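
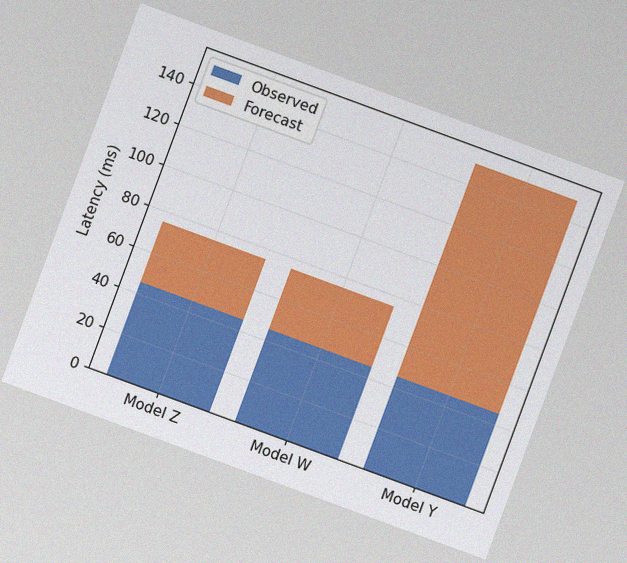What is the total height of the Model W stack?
75ms

The chart is tilted about 20° clockwise, with some photo noise. The Model W stack's top reaches 75ms on the y-axis.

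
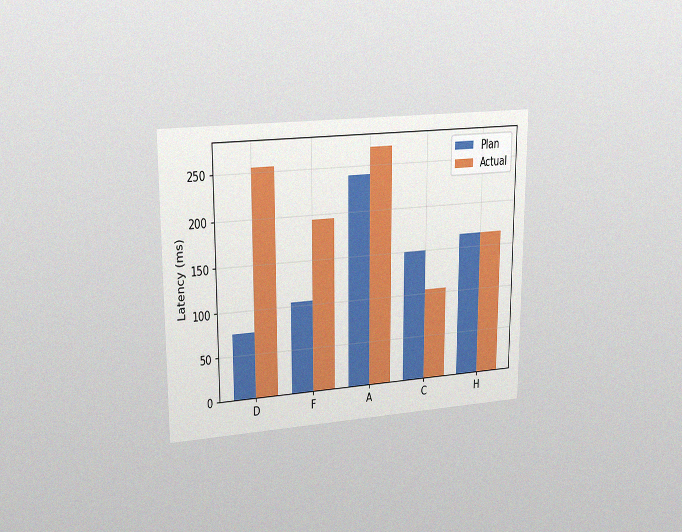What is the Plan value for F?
105ms

The chart is viewed at a slight angle, with some photo noise. The Plan bar at F reaches 105ms on the y-axis.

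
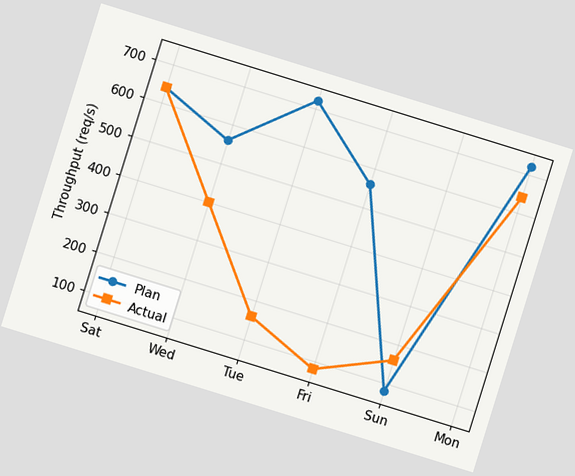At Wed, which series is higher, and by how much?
The chart is tilted about 17° clockwise. At Wed, Plan sits above the other line by 160req/s.

Plan, by 160req/s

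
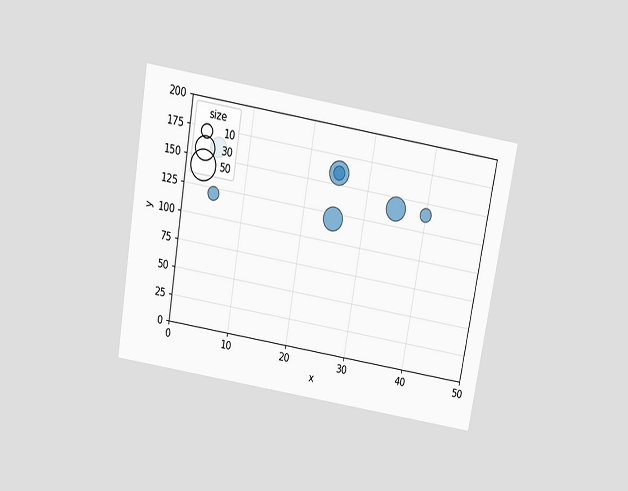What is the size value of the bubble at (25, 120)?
The chart is tilted about 10° clockwise and viewed slightly from above. Matching the bubble at (25, 120) against the size legend gives 30.

30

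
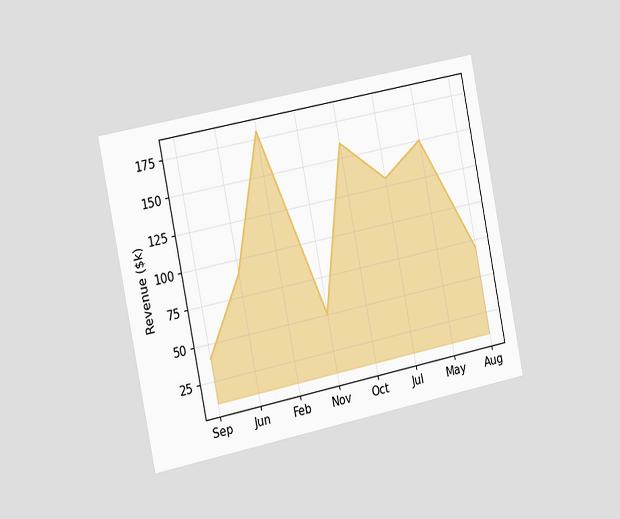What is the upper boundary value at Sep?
The chart is tilted about 11° counter-clockwise and viewed slightly from the left. At Sep the upper boundary is at $40k.

$40k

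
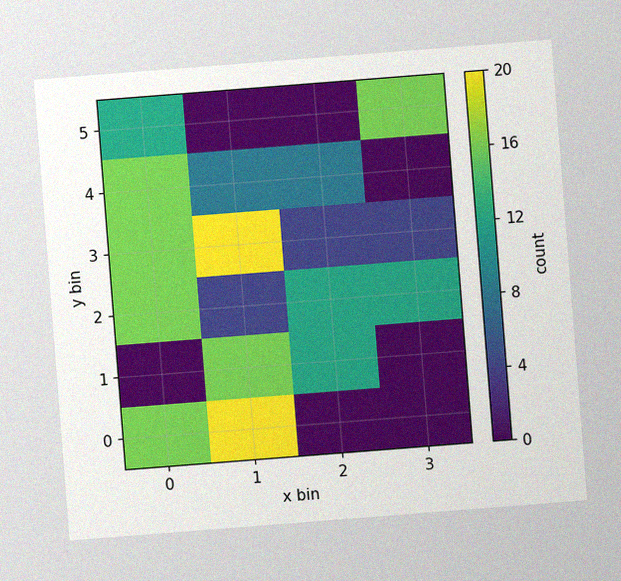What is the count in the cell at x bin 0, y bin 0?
16

The chart is tilted about 4° counter-clockwise, with some photo noise. Matching the cell (0, 0) against the colorbar gives 16.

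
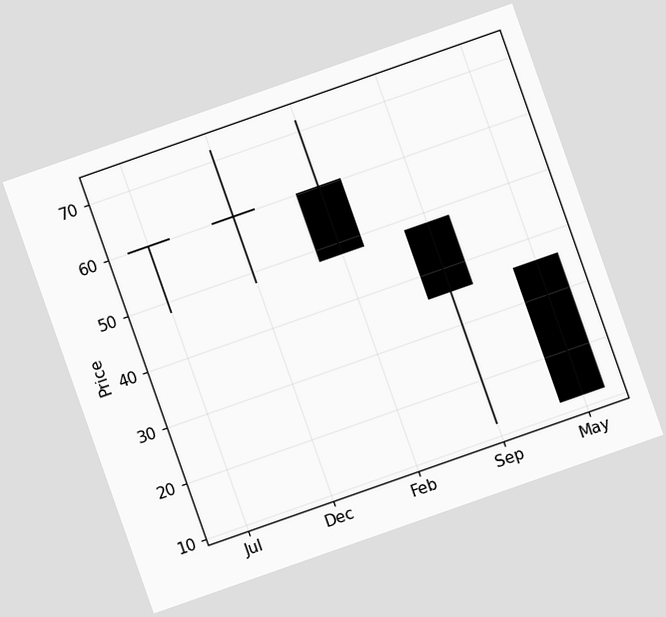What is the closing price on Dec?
The chart is tilted about 19° counter-clockwise. The Dec candle closes at 60.

60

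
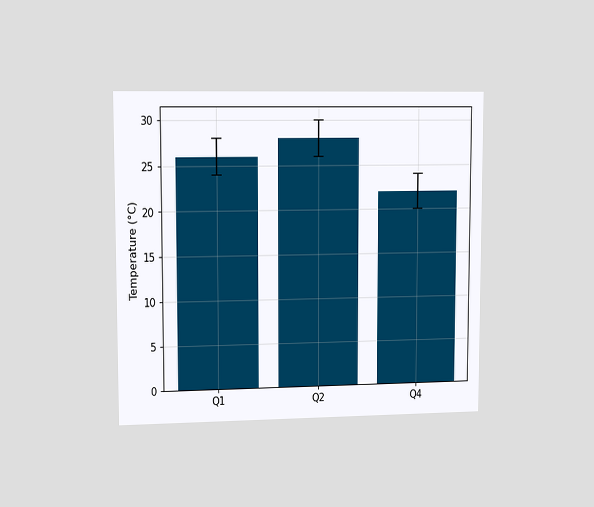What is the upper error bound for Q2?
30°C

The chart is viewed slightly from the left. The Q2 bar's upper whisker reaches 30°C.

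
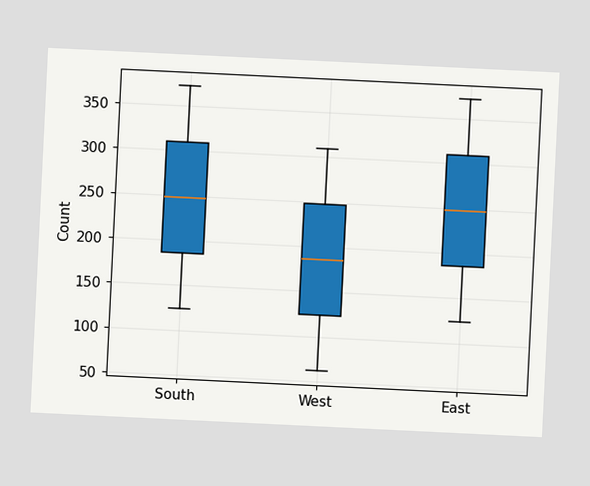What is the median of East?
248

The chart is tilted about 3° clockwise. The median line in the East box sits at 248.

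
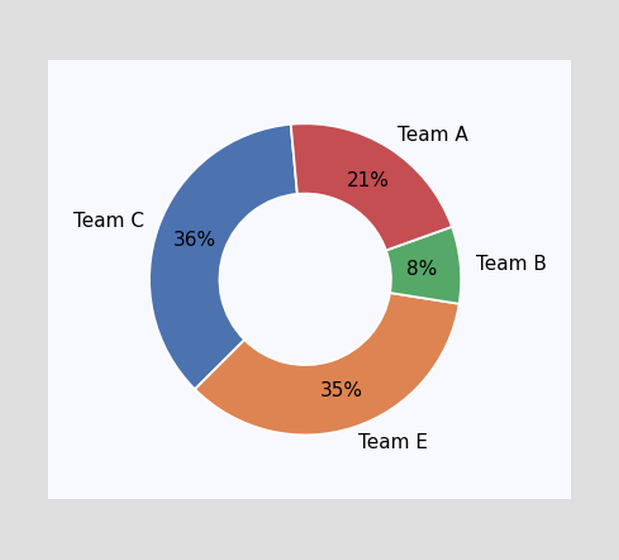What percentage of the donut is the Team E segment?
35%

The Team E segment takes up 35% of the ring.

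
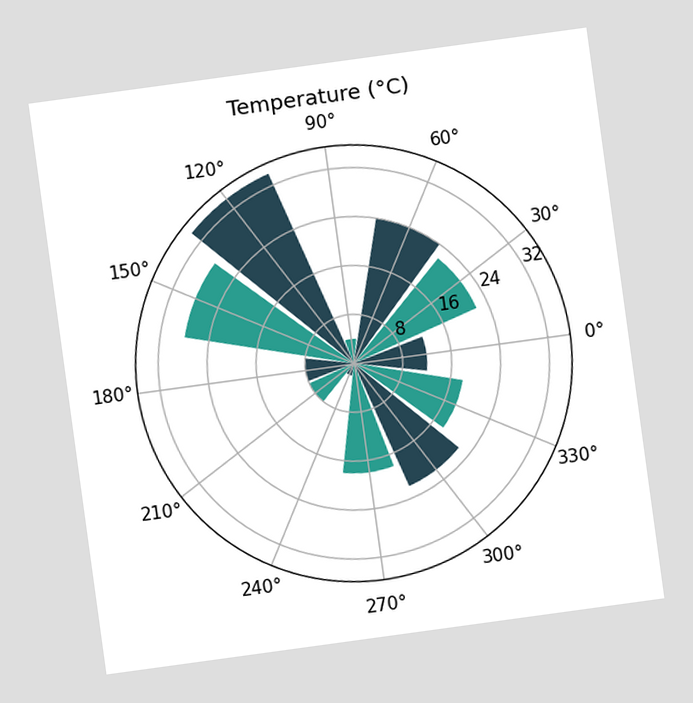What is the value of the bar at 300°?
The chart is tilted about 8° counter-clockwise. The bar at 300° reaches 22°C on the radial axis.

22°C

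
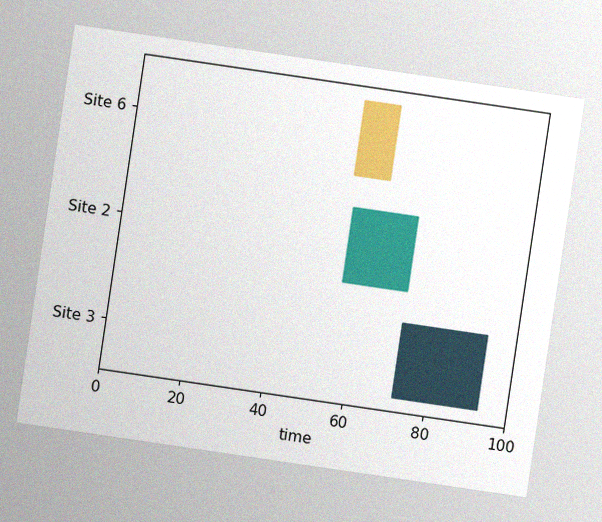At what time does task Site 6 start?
55

The chart is tilted about 8° clockwise, with some photo noise. The Site 6 bar begins at t=55.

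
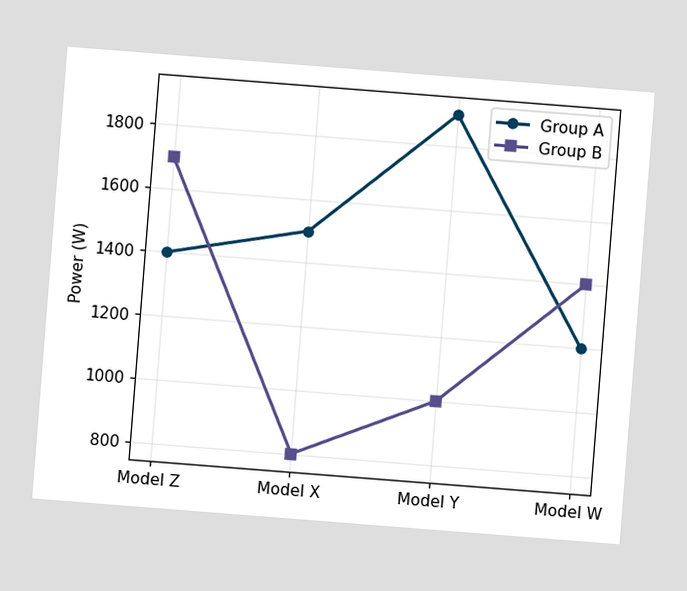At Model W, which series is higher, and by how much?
Group B, by 200W

The chart is tilted about 4° clockwise. At Model W, Group B sits above the other line by 200W.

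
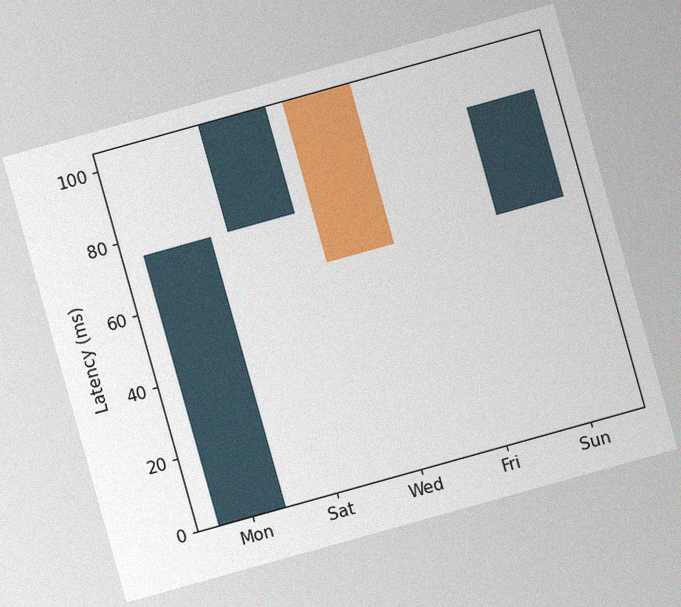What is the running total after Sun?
90ms

The chart is tilted about 16° counter-clockwise, with some photo noise. After Sun the running total reaches 90ms.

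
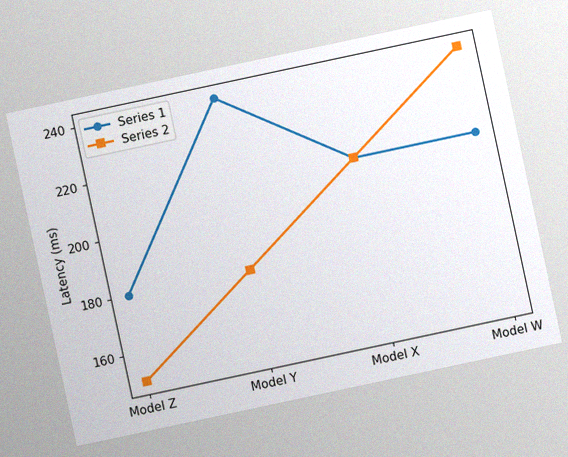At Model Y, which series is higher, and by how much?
Series 1, by 60ms

The chart is tilted about 12° counter-clockwise, with some photo noise. At Model Y, Series 1 sits above the other line by 60ms.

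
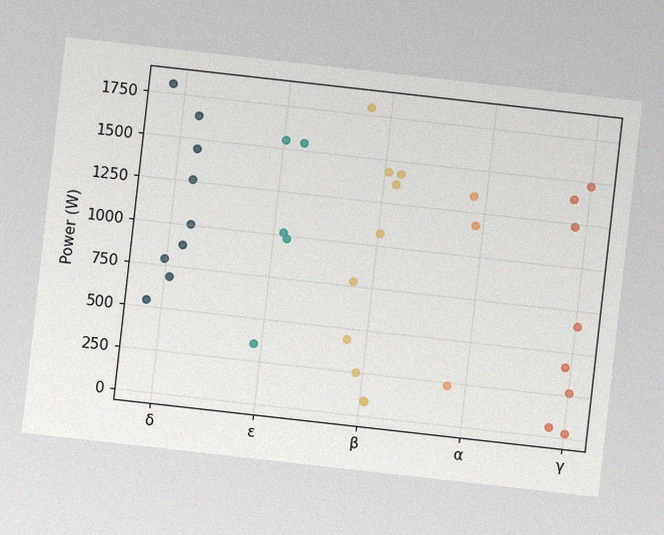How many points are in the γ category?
8

The chart is tilted about 6° clockwise, with some photo noise. Counting the markers in the γ column gives 8.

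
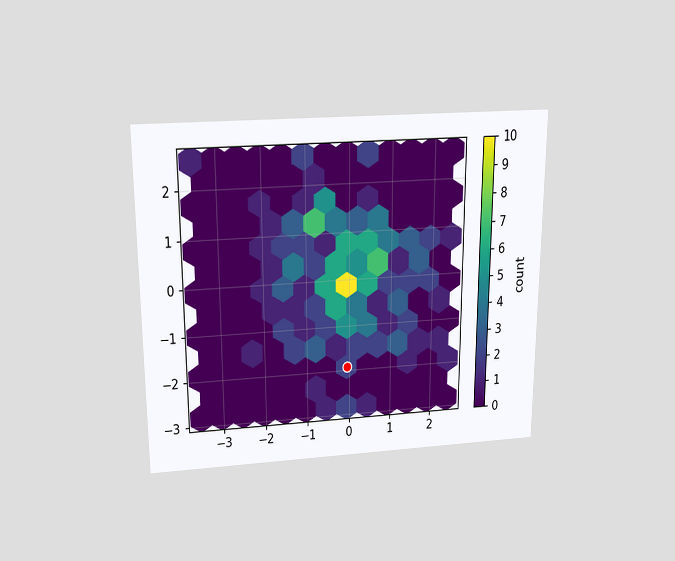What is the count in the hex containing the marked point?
2

The chart is viewed slightly from above. The marked hex reads 2 on the colorbar.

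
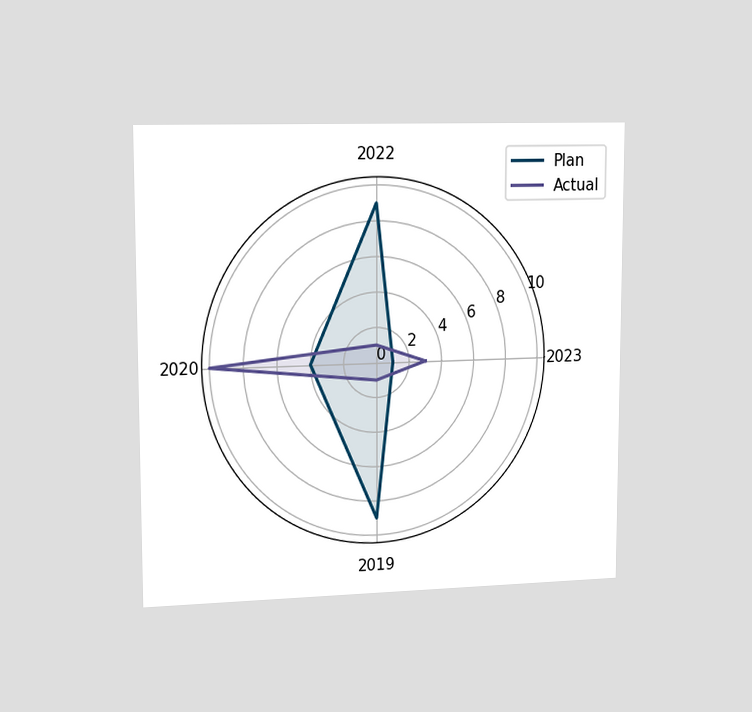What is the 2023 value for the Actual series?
The chart is viewed slightly from the left. On the 2023 axis, Actual reaches 3.

3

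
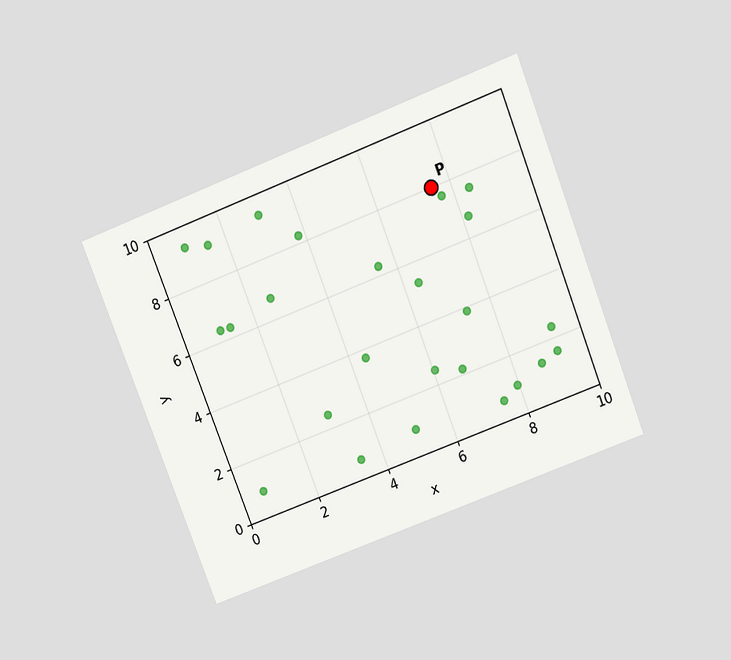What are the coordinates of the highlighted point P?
The chart is tilted about 21° counter-clockwise and viewed slightly from above. Following the gridlines from P to each axis, P sits at (7.5, 8).

(7.5, 8)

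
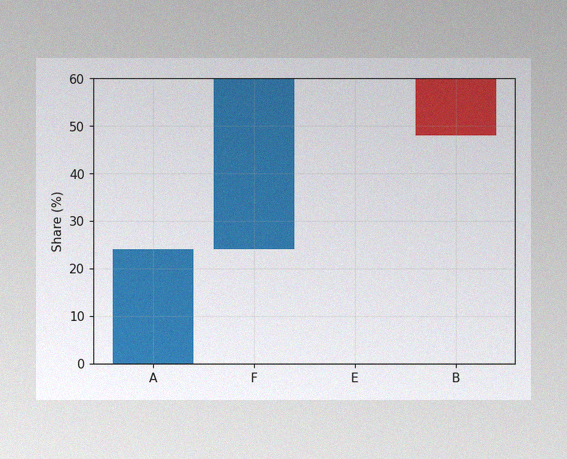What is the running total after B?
The image has some photo noise and uneven lighting. After B the running total reaches 48%.

48%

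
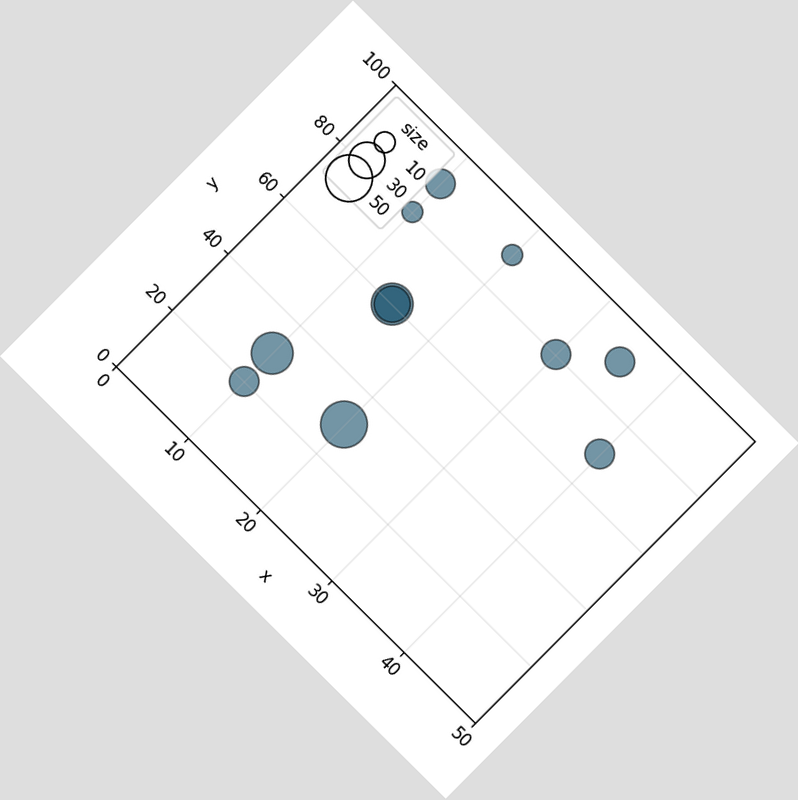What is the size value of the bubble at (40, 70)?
The chart is tilted about 45° clockwise. Matching the bubble at (40, 70) against the size legend gives 20.

20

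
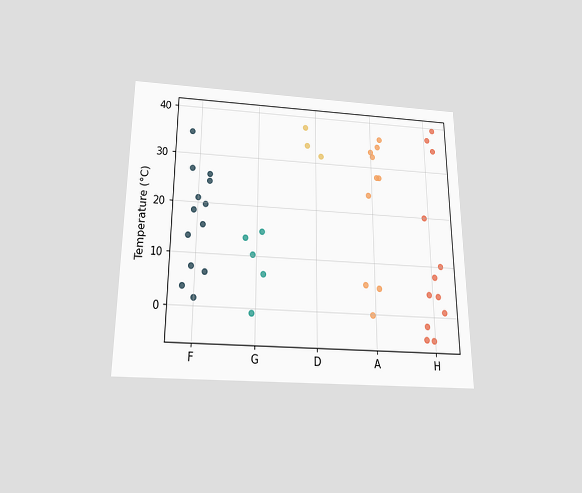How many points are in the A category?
The chart is viewed slightly from below. Counting the markers in the A column gives 10.

10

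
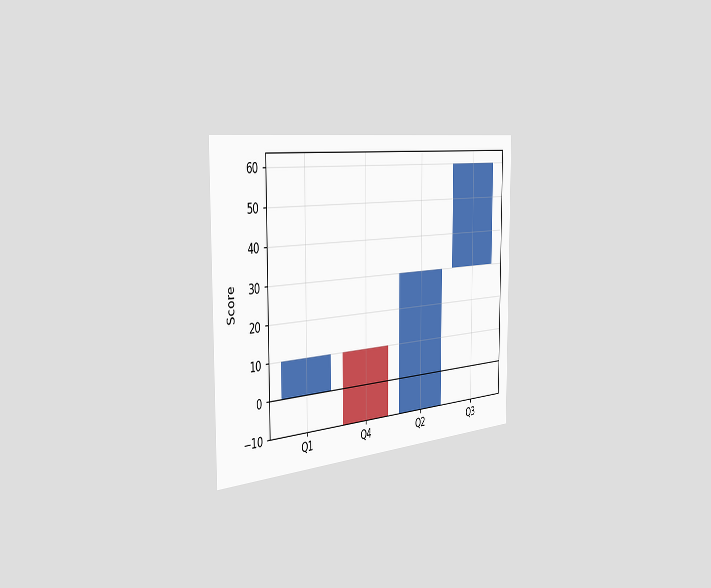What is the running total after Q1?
10

The chart is viewed slightly from the left. After Q1 the running total reaches 10.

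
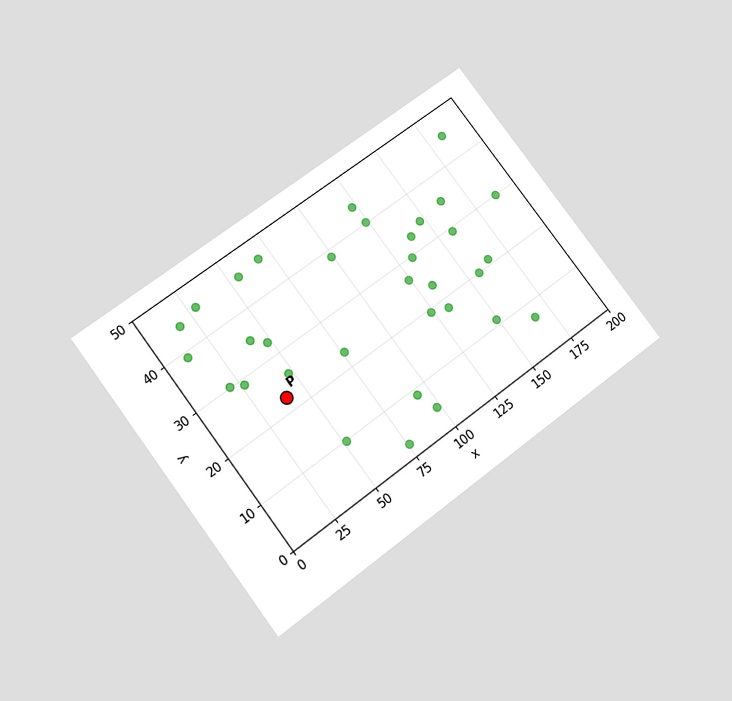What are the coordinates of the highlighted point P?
The chart is tilted about 37° counter-clockwise and viewed slightly from below. Following the gridlines from P to each axis, P sits at (40, 22.5).

(40, 22.5)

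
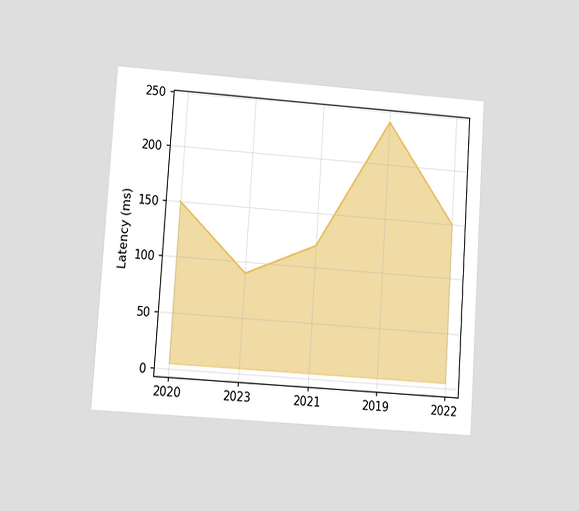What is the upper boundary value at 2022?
150ms

The chart is tilted about 4° clockwise and viewed at a slight angle. At 2022 the upper boundary is at 150ms.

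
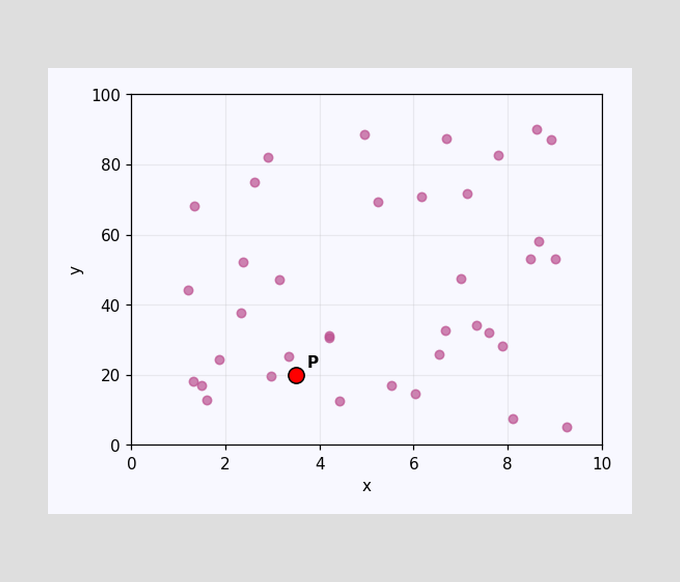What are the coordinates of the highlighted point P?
(3.5, 20)

Following the gridlines from P to each axis, P sits at (3.5, 20).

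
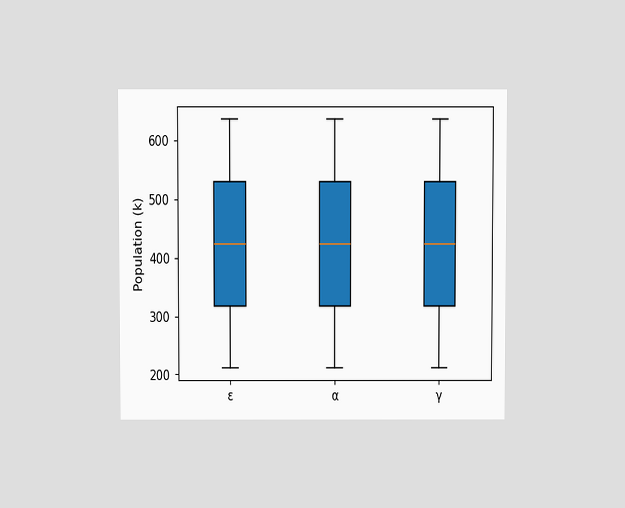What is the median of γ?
424k

The chart is viewed slightly from above. The median line in the γ box sits at 424k.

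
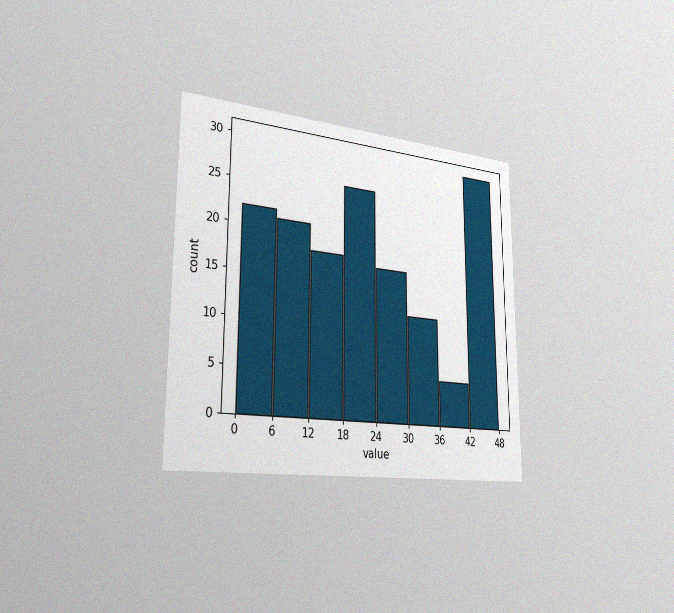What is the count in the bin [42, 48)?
30

The chart is viewed slightly from the left, with some photo noise. The [42, 48) bin has height 30.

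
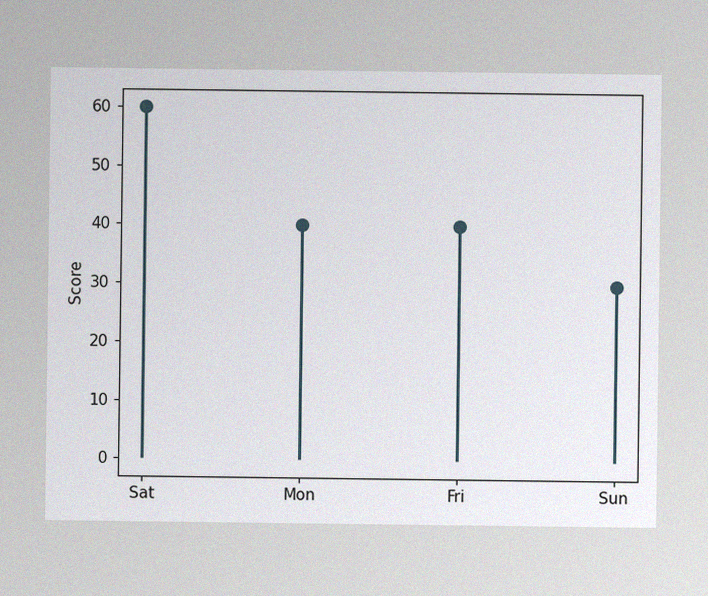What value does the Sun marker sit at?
The image has some photo noise and uneven lighting. The Sun marker sits at 30.

30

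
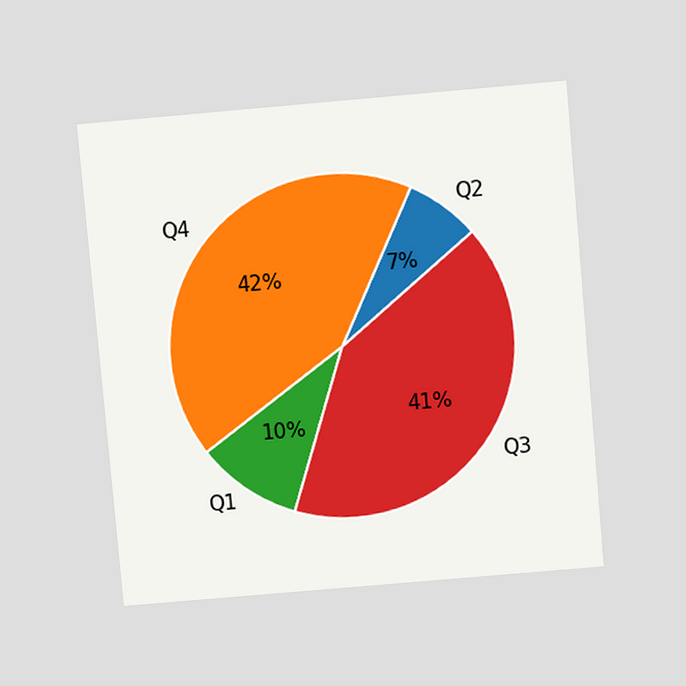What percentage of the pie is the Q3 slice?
The chart is tilted about 5° counter-clockwise and viewed slightly from above. The Q3 slice takes up 41% of the pie.

41%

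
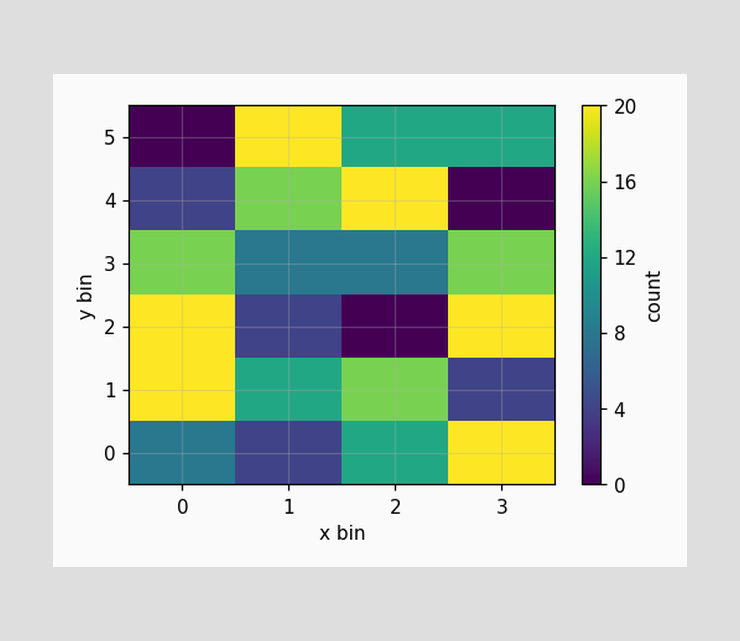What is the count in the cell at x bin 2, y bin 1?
16

Matching the cell (2, 1) against the colorbar gives 16.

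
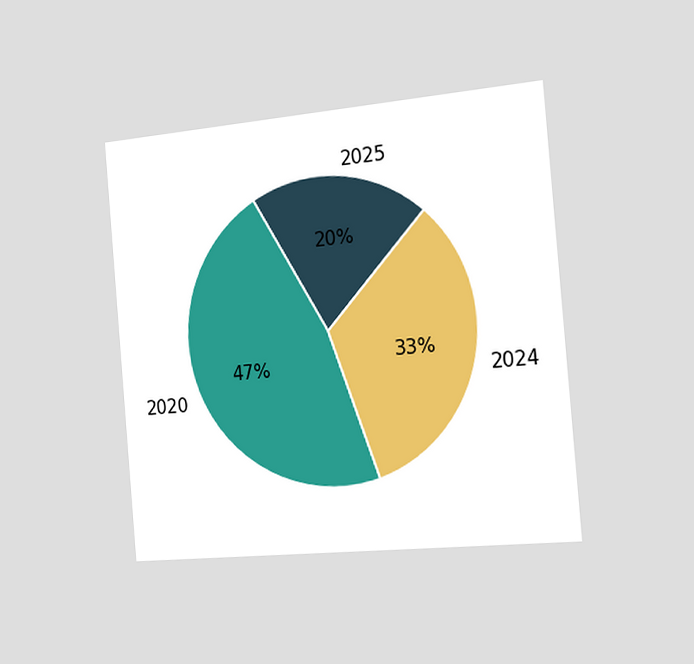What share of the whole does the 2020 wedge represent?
47%

The chart is tilted about 5° counter-clockwise and viewed slightly from the right. The 2020 slice takes up 47% of the pie.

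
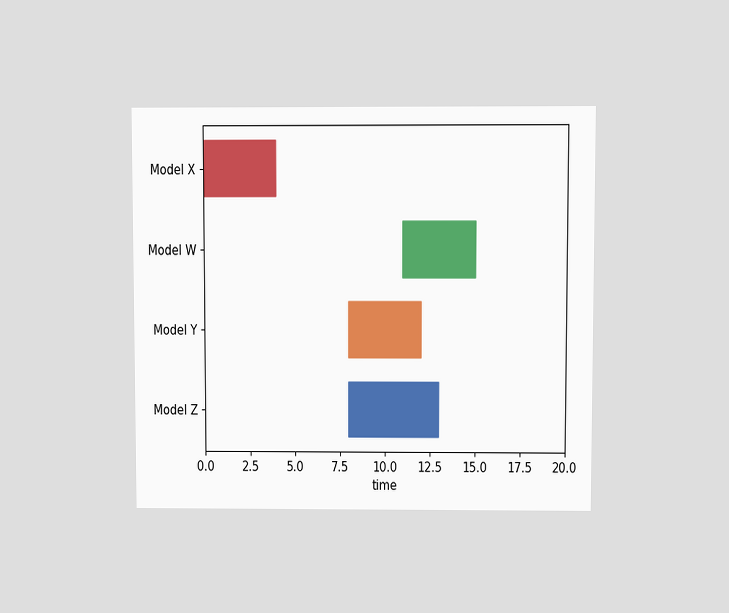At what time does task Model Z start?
The chart is viewed at a slight angle. The Model Z bar begins at t=8.

8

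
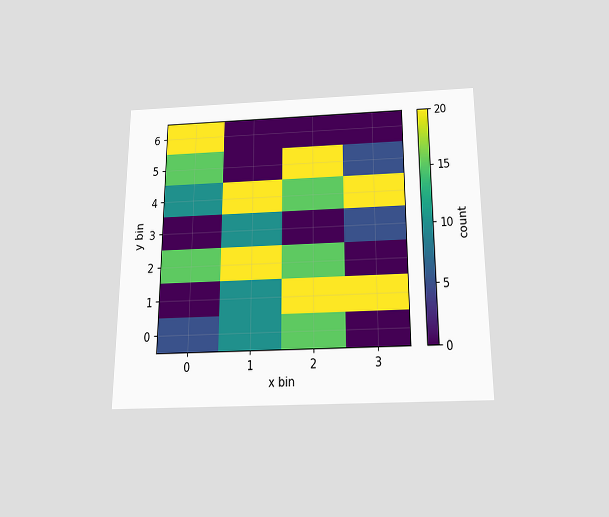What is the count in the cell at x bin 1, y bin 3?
10

The chart is viewed slightly from below. Matching the cell (1, 3) against the colorbar gives 10.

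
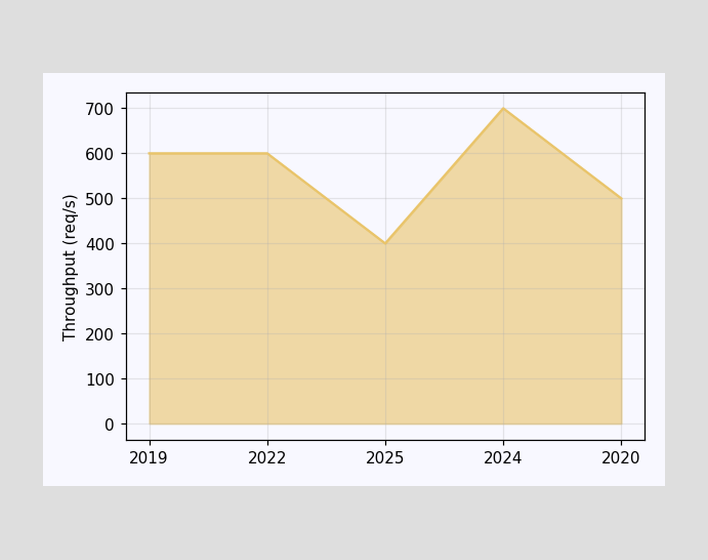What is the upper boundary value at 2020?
500req/s

At 2020 the upper boundary is at 500req/s.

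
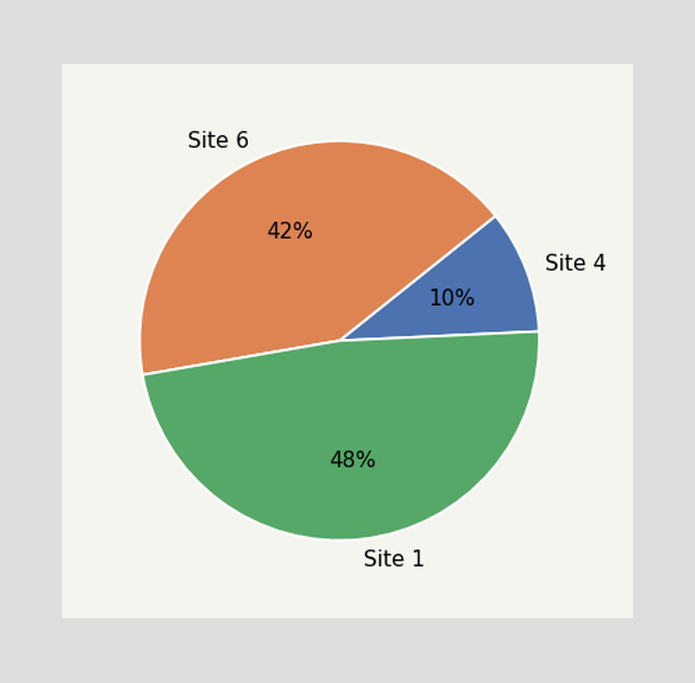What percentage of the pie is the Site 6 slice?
42%

The Site 6 slice takes up 42% of the pie.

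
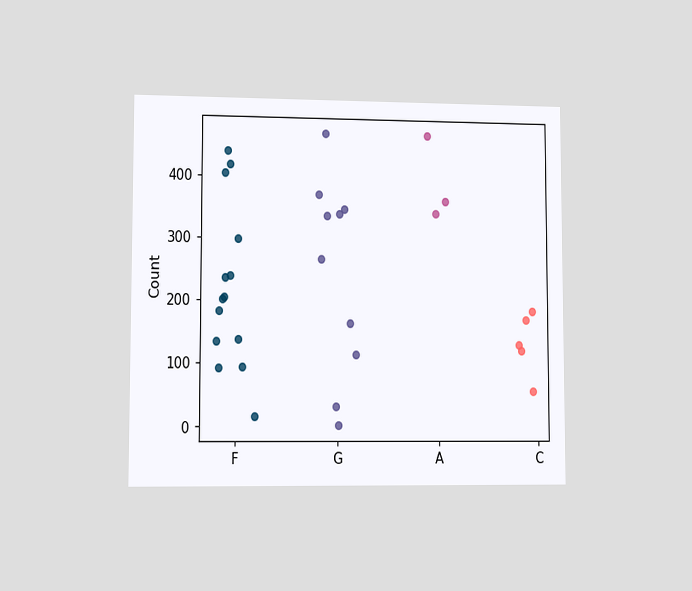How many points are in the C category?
The chart is viewed at a slight angle. Counting the markers in the C column gives 5.

5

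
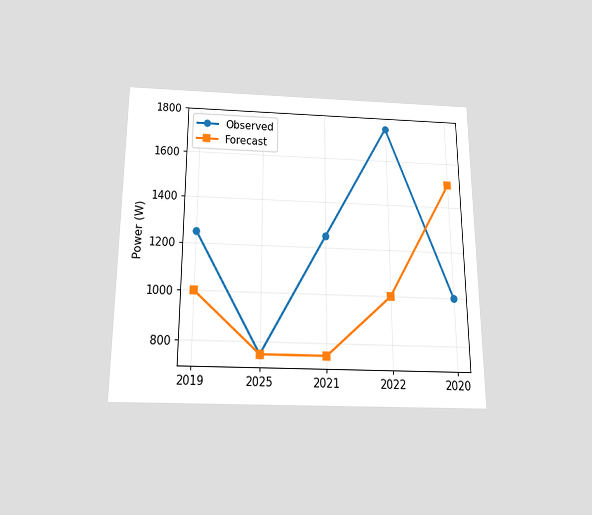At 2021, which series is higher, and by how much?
The chart is viewed slightly from below. At 2021, Observed sits above the other line by 500W.

Observed, by 500W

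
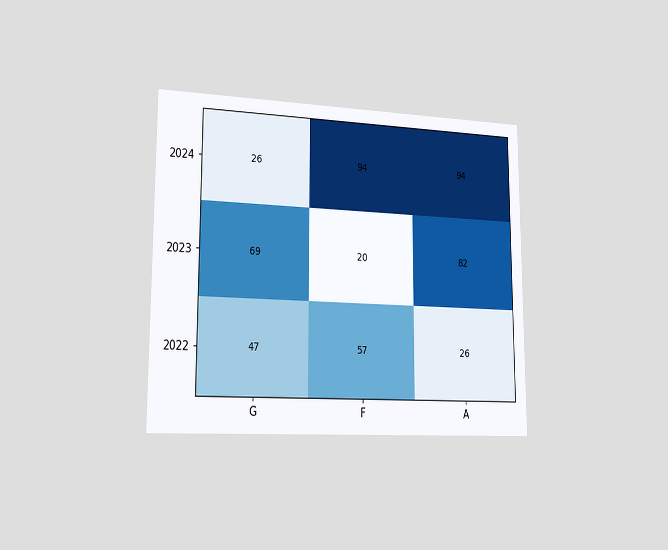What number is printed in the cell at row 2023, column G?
69

The chart is viewed slightly from the left. The (2023, G) cell reads 69.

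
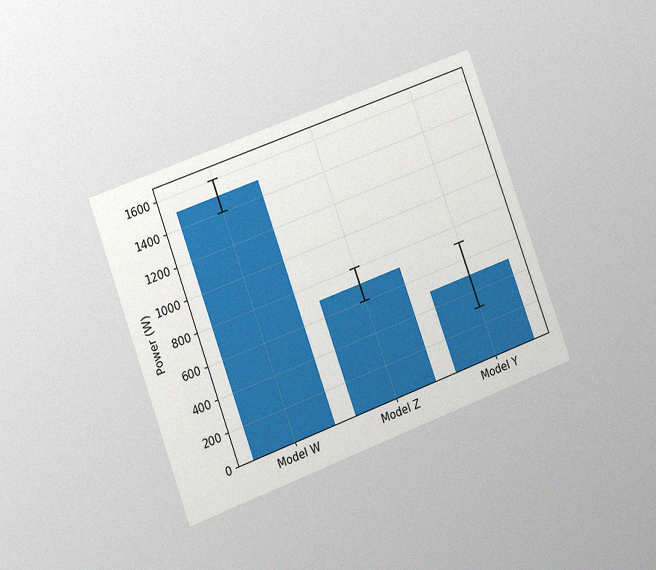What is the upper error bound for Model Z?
800W

The chart is tilted about 20° counter-clockwise and viewed at a slight angle, with some photo noise. The Model Z bar's upper whisker reaches 800W.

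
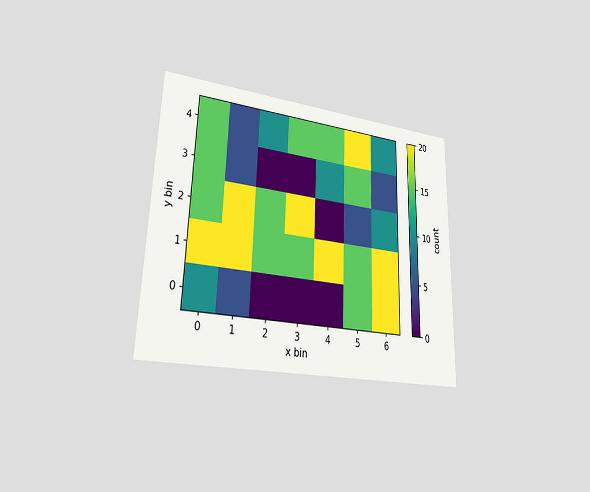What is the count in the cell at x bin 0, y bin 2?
The chart is viewed at a slight angle. Matching the cell (0, 2) against the colorbar gives 15.

15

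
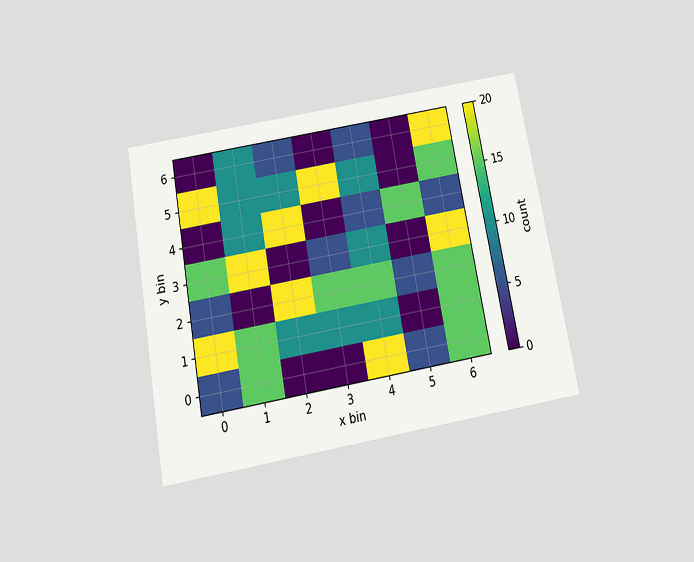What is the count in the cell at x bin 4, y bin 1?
10

The chart is tilted about 10° counter-clockwise and viewed slightly from below. Matching the cell (4, 1) against the colorbar gives 10.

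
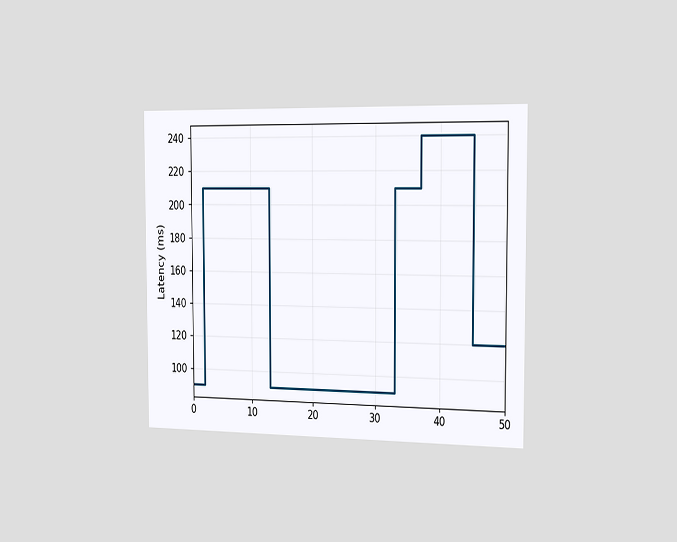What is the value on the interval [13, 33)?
The chart is viewed slightly from the right. On [13, 33) the step sits at 90ms.

90ms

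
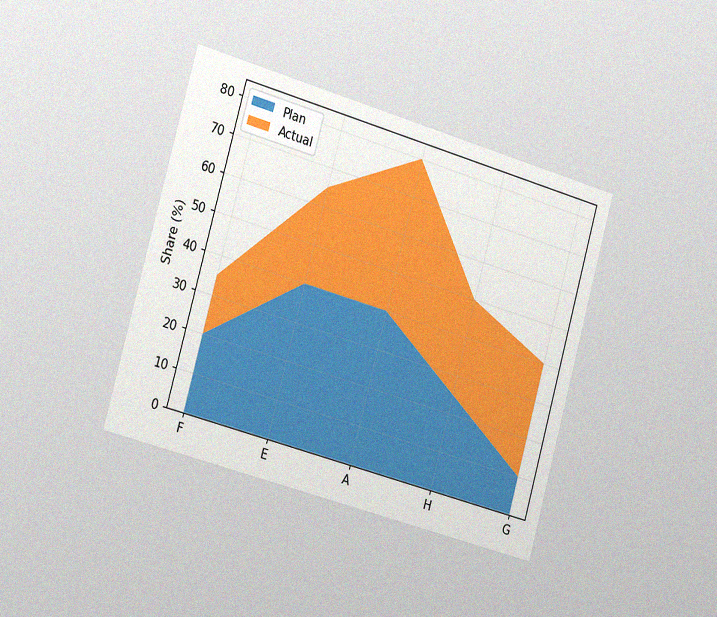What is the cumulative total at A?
The chart is tilted about 16° clockwise and viewed slightly from the left, with some photo noise. The stacked total at A reaches 80%.

80%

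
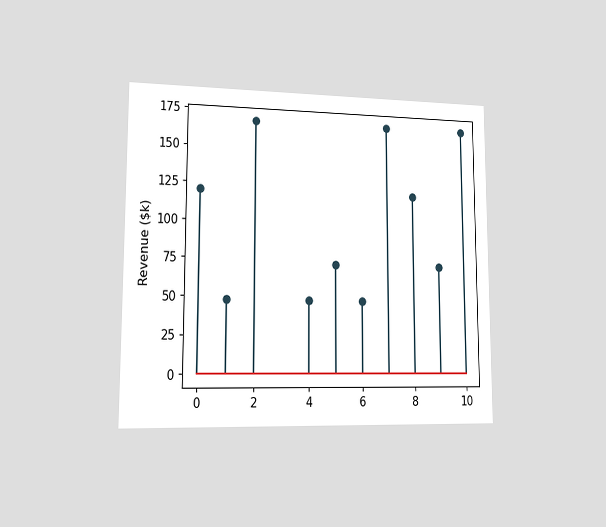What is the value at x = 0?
The chart is viewed slightly from the left. The stem at x=0 reaches $120k.

$120k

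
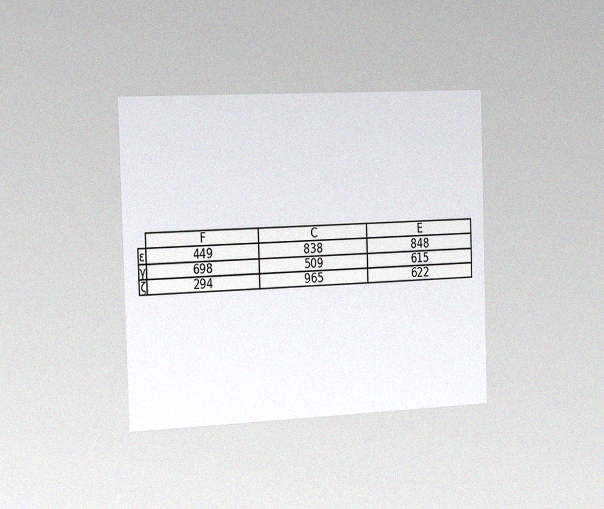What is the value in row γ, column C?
The chart is viewed slightly from the left, with some photo noise. The (γ, C) cell reads 509.

509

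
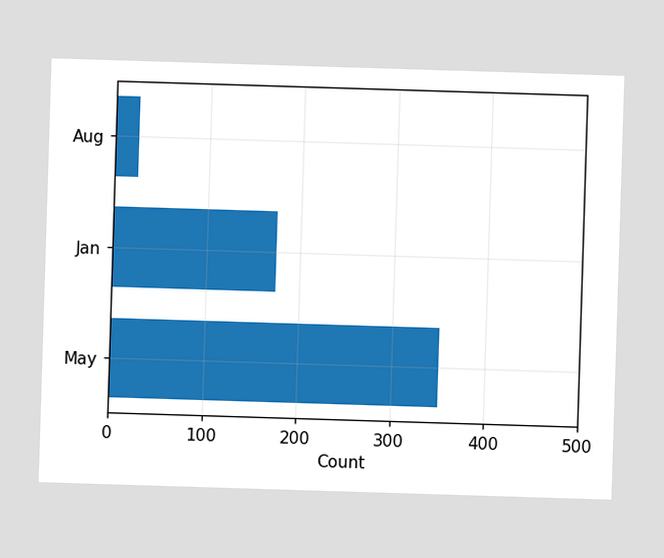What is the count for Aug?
Reading along the chart's x-axis, the Aug bar reaches 25.

25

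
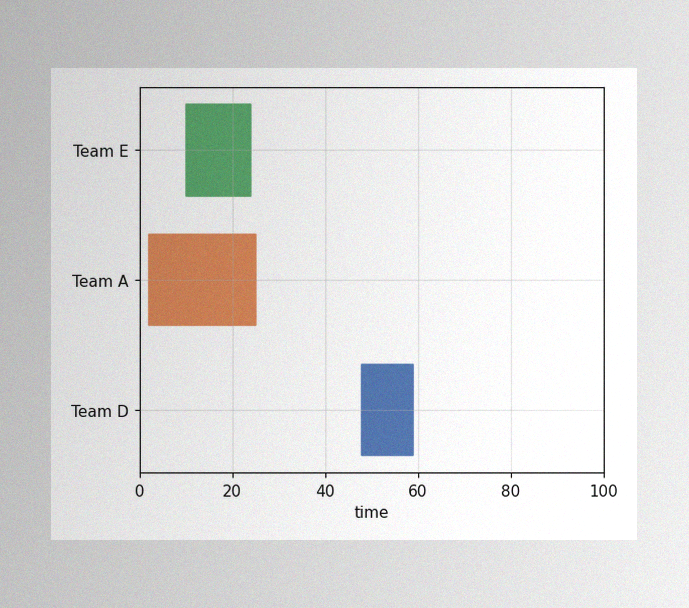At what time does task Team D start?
48

The image has some photo noise and uneven lighting. The Team D bar begins at t=48.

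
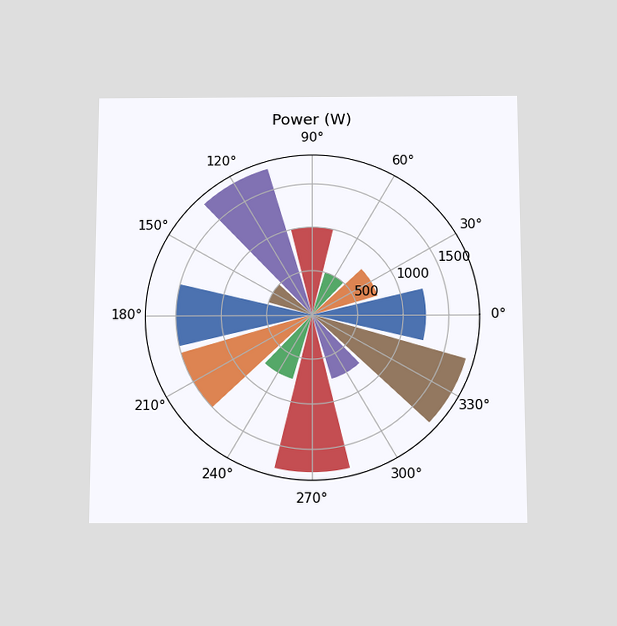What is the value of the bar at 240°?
The chart is viewed slightly from below. The bar at 240° reaches 750W on the radial axis.

750W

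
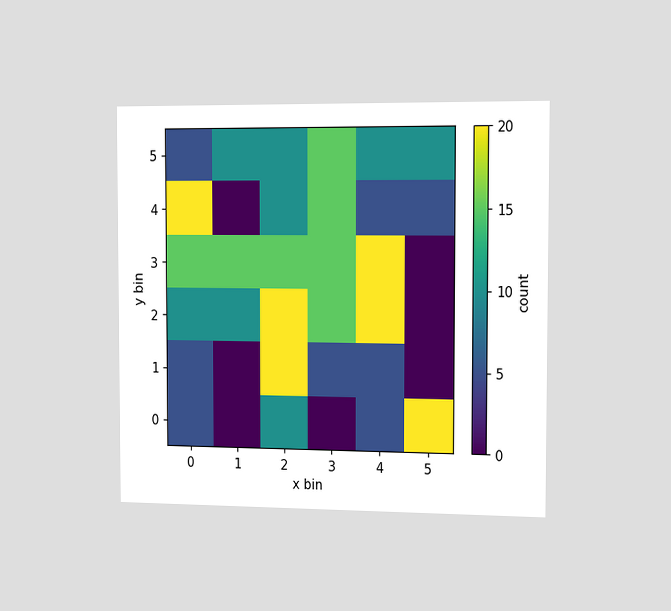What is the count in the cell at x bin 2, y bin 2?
20

The chart is viewed slightly from the right. Matching the cell (2, 2) against the colorbar gives 20.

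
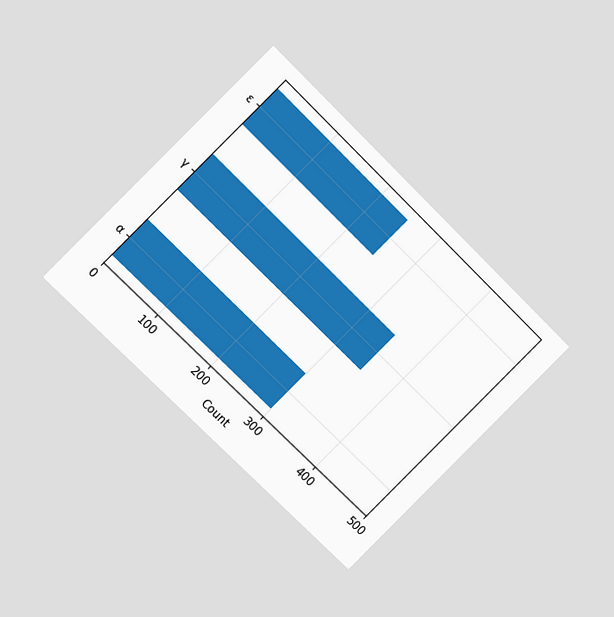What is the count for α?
300

The chart is tilted about 45° clockwise and viewed at a slight angle. Reading along the chart's x-axis, the α bar reaches 300.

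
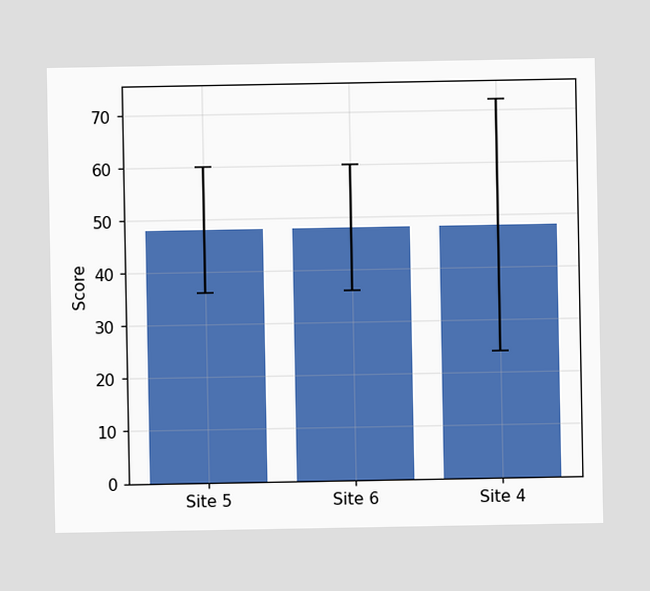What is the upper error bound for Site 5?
60

The Site 5 bar's upper whisker reaches 60.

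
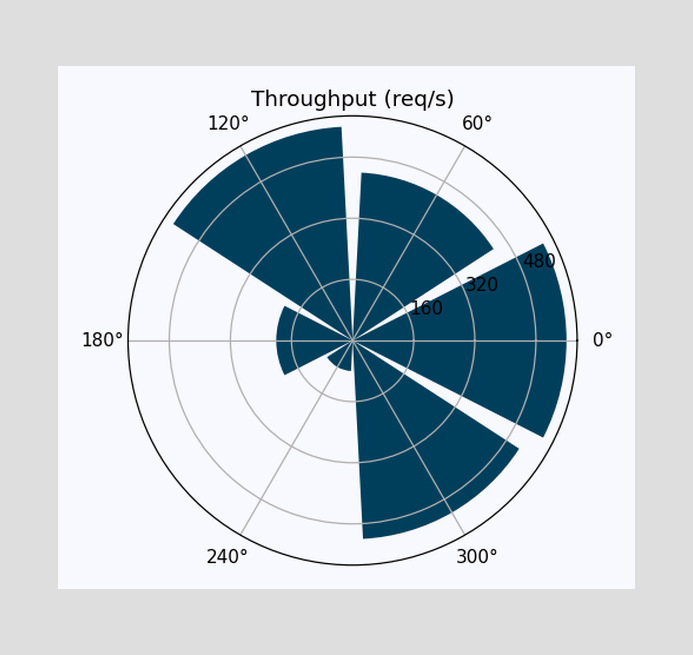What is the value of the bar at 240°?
The bar at 240° reaches 80req/s on the radial axis.

80req/s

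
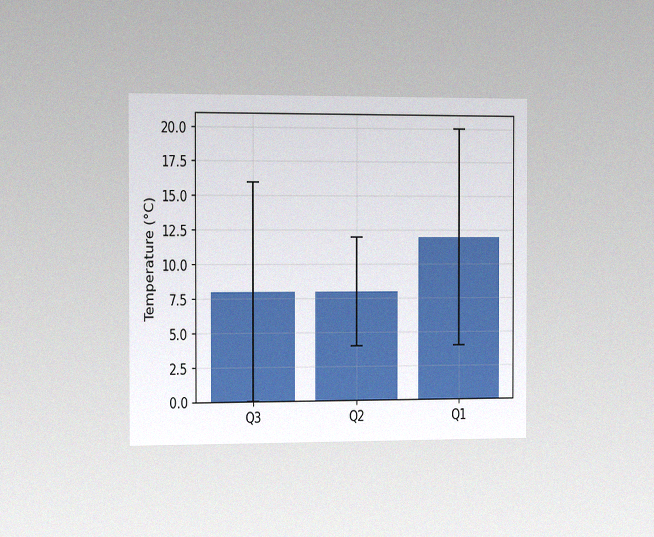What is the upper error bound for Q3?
16°C

The chart is viewed slightly from the left, with some photo noise. The Q3 bar's upper whisker reaches 16°C.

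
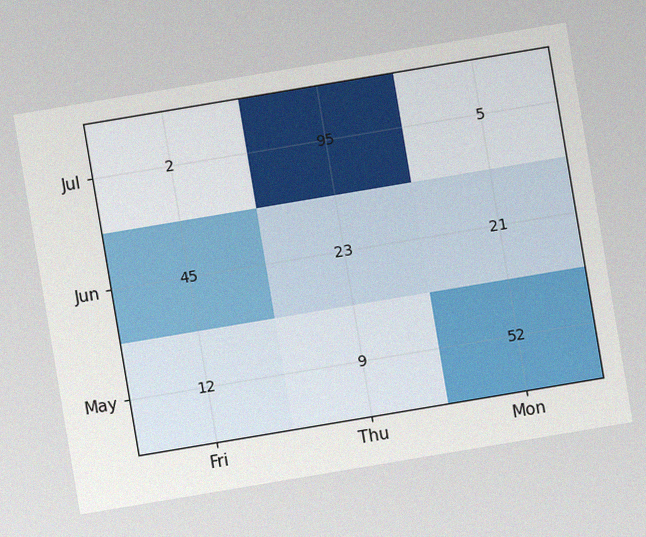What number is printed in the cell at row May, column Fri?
12

The chart is tilted about 10° counter-clockwise, with some photo noise. The (May, Fri) cell reads 12.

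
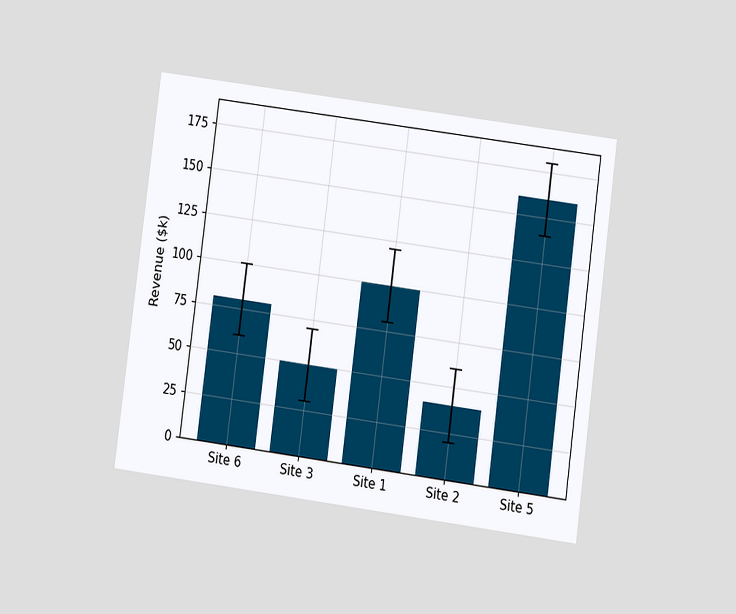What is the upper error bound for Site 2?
$60k

The chart is tilted about 8° clockwise and viewed at a slight angle. The Site 2 bar's upper whisker reaches $60k.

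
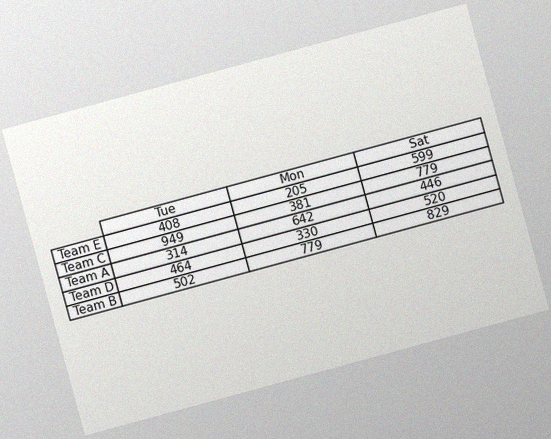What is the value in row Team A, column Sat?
446

The chart is tilted about 15° counter-clockwise, with some photo noise. The (Team A, Sat) cell reads 446.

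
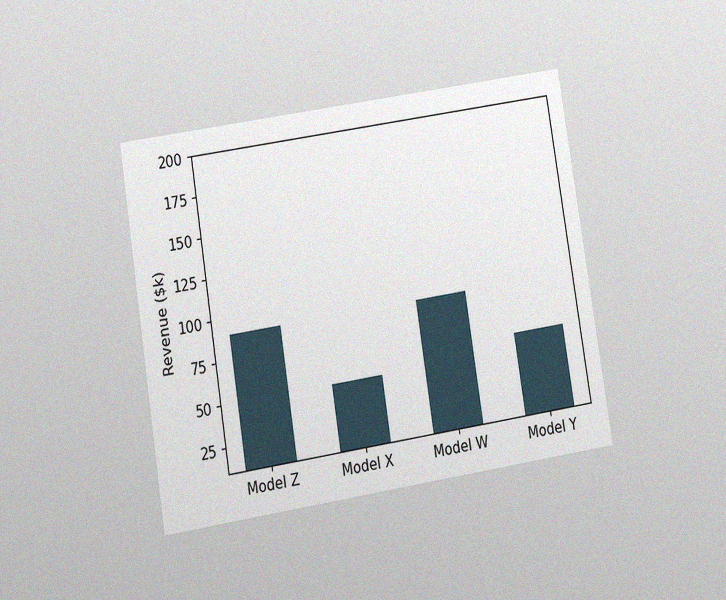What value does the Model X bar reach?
$50k

The chart is tilted about 9° counter-clockwise and viewed at a slight angle, with some photo noise. Reading along the chart's y-axis, the Model X bar reaches $50k.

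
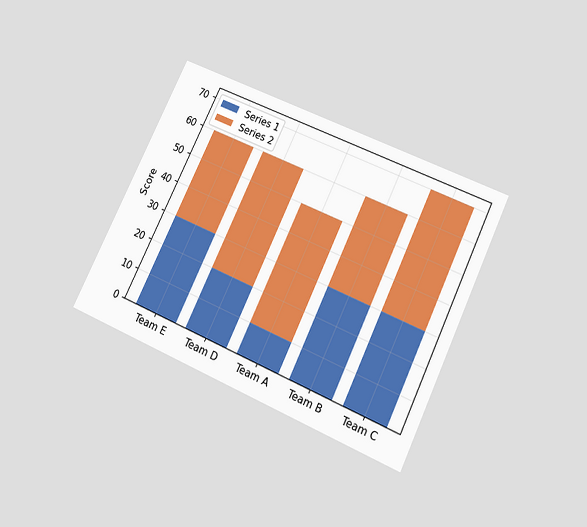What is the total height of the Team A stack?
The chart is tilted about 25° clockwise and viewed slightly from below. The Team A stack's top reaches 50 on the y-axis.

50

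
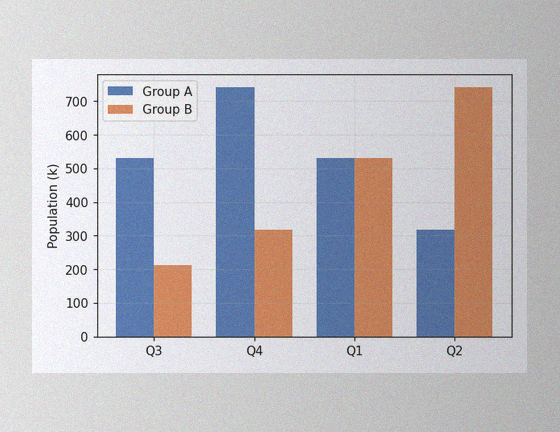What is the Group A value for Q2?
The image has some photo noise and uneven lighting. The Group A bar at Q2 reaches 318k on the y-axis.

318k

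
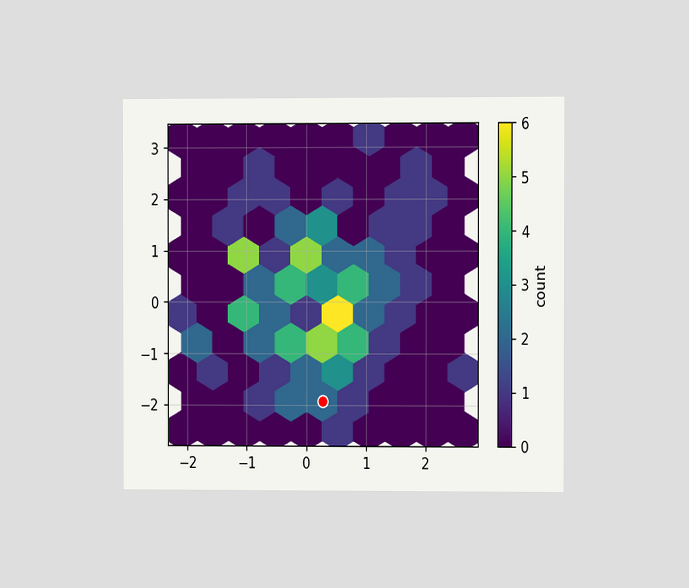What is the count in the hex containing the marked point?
The chart is viewed at a slight angle. The marked hex reads 2 on the colorbar.

2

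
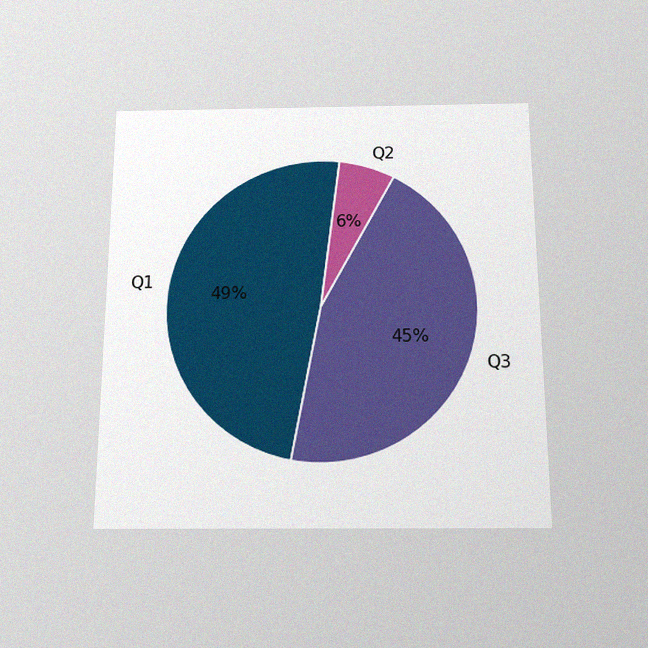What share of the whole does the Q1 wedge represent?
The chart is viewed slightly from below, with some photo noise. The Q1 slice takes up 49% of the pie.

49%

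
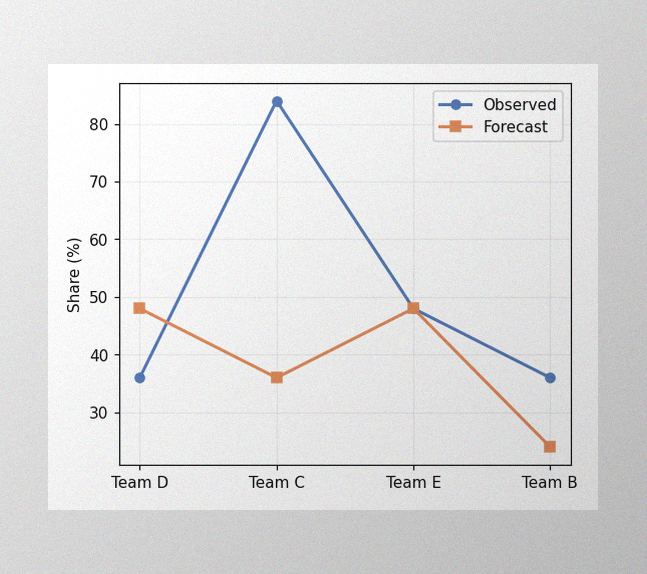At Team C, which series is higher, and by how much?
Observed, by 48%

The image has some photo noise and uneven lighting. At Team C, Observed sits above the other line by 48%.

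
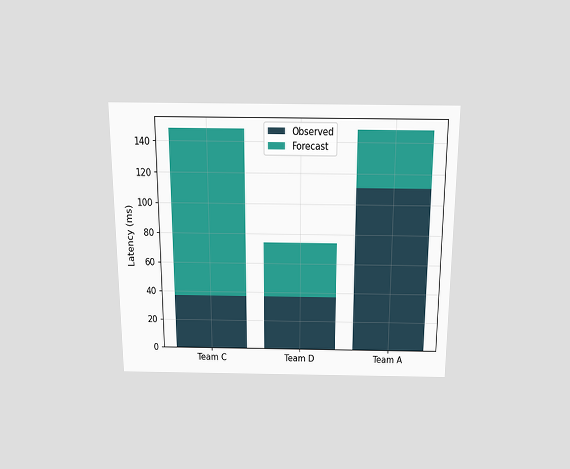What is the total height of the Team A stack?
The chart is viewed slightly from above. The Team A stack's top reaches 148ms on the y-axis.

148ms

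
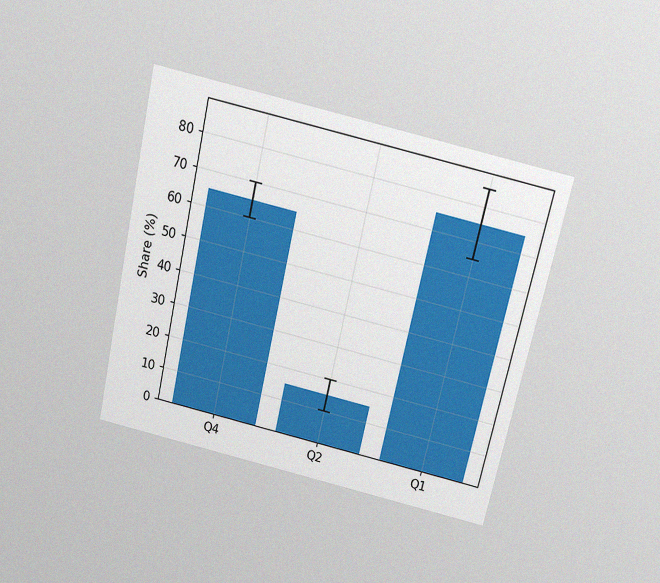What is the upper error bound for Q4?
70%

The chart is tilted about 13° clockwise and viewed slightly from above, with some photo noise. The Q4 bar's upper whisker reaches 70%.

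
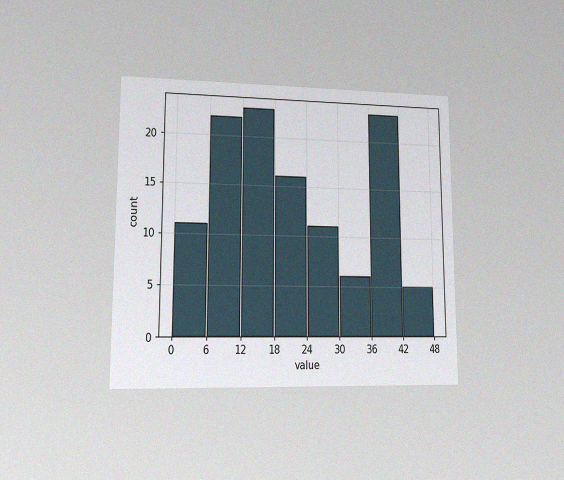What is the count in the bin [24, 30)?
11

The chart is viewed at a slight angle, with some photo noise. The [24, 30) bin has height 11.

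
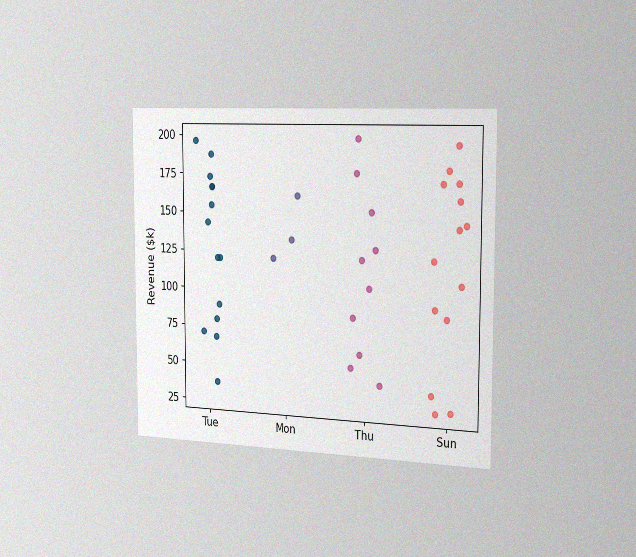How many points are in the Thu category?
The chart is viewed slightly from the right, with some photo noise. Counting the markers in the Thu column gives 10.

10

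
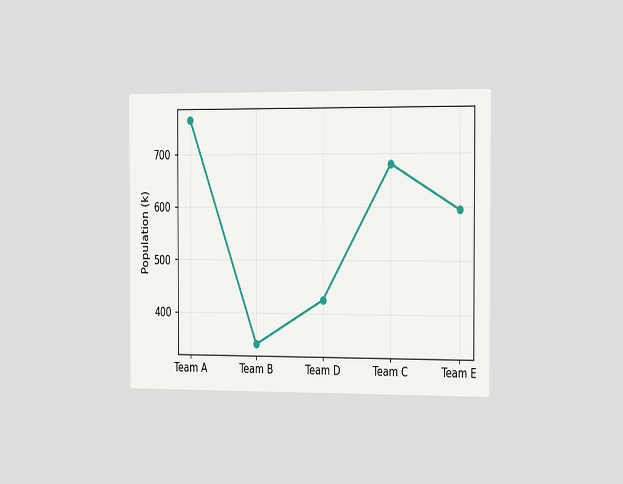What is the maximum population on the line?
765k

The chart is viewed slightly from the right. The highest point is at Team A, and reading across to the y-axis gives 765k.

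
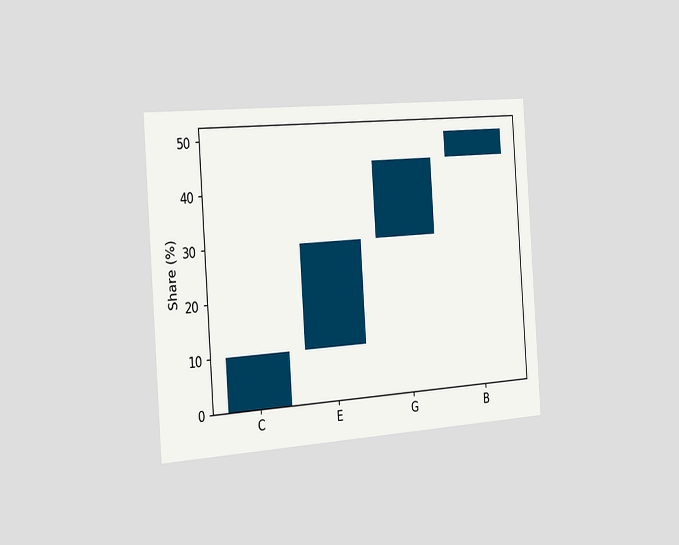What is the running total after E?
The chart is tilted about 4° counter-clockwise and viewed slightly from the left. After E the running total reaches 30%.

30%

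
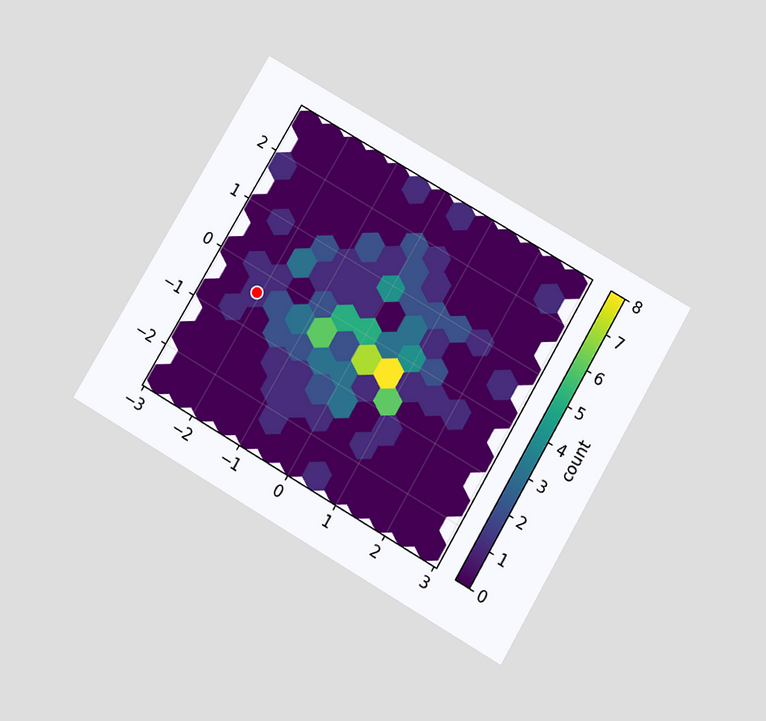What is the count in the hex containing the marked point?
The chart is tilted about 30° clockwise and viewed slightly from below. The marked hex reads 1 on the colorbar.

1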